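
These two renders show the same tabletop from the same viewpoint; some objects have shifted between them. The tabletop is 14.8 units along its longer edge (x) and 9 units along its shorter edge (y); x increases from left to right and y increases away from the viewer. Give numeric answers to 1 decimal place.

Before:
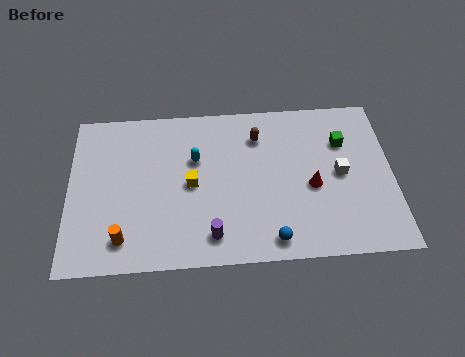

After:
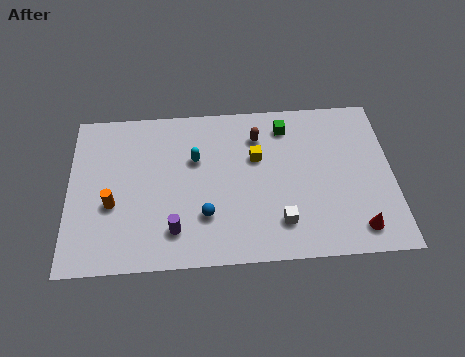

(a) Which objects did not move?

the brown capsule and the cyan capsule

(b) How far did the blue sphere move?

3.4

The blue sphere moved from about (9.2, 1.1) to (6.2, 2.6), a distance of √(3.0² + 1.5²) ≈ 3.4.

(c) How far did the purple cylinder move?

1.7

From (6.5, 1.5) to (4.8, 1.9), the purple cylinder covered √(1.7² + 0.4²) ≈ 1.7 units.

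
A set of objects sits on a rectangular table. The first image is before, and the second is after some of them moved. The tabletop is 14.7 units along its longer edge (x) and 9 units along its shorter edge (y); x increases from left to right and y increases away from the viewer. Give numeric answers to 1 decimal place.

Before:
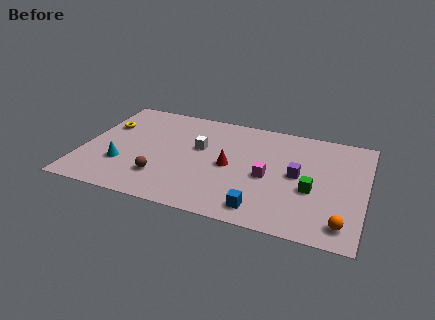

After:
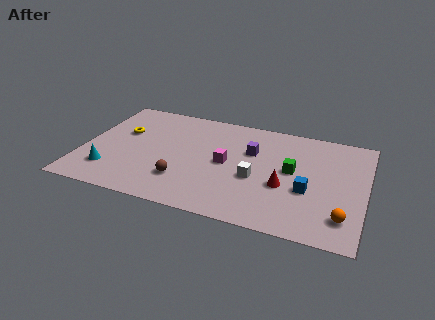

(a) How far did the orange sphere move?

0.5

From (13.7, 1.4) to (13.7, 1.9), the orange sphere covered √(0.0² + 0.5²) ≈ 0.5 units.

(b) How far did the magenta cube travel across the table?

2.3

The magenta cube moved from about (9.7, 4.0) to (7.5, 4.5), a distance of √(2.2² + 0.5²) ≈ 2.3.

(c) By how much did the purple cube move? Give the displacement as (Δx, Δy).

(-2.5, 1.3)

The purple cube started near (11.2, 4.6) and ended near (8.7, 5.9).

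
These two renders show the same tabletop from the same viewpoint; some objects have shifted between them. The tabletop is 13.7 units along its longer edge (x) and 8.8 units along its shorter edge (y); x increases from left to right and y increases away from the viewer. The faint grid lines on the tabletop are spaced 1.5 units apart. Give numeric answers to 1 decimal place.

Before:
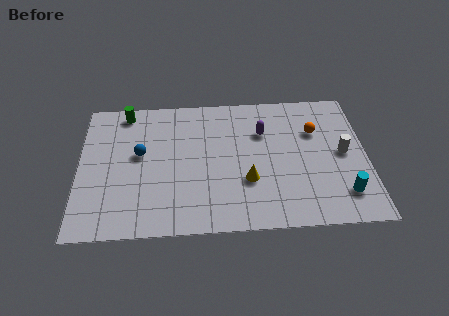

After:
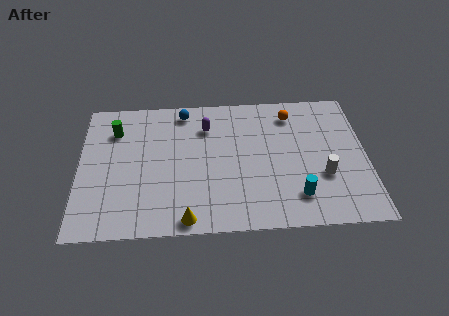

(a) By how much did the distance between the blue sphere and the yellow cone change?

+1.4

They were about 5.5 units apart before and 6.9 after — 1.4 units further apart.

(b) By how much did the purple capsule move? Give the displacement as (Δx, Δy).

(-2.7, 0.5)

The purple capsule was at about (8.8, 6.1) and moved to about (6.1, 6.6).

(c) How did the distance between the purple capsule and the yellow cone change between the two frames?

+2.7

Before: roughly 3.2 units apart; after: 5.9. That's 2.7 units further apart.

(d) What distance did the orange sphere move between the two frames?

1.6

The orange sphere moved from about (11.3, 6.0) to (10.2, 7.2), a distance of √(1.1² + 1.2²) ≈ 1.6.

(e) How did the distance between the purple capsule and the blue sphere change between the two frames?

-4.4

They were about 6.0 units apart before and 1.6 after — 4.4 units closer together.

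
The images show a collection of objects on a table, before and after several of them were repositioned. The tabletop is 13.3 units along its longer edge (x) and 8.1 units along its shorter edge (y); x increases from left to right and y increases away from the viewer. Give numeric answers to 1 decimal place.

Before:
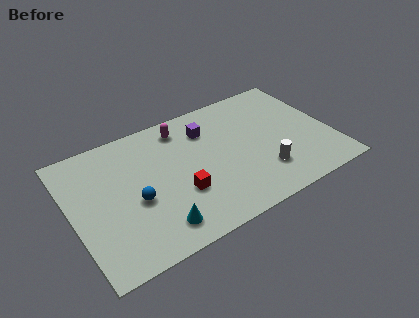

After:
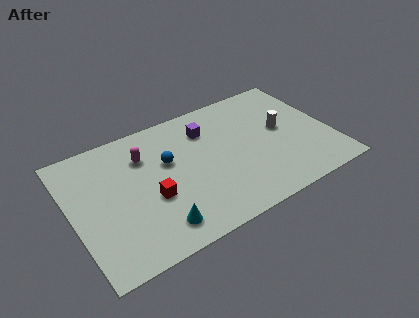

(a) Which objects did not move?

the cyan cone and the purple cube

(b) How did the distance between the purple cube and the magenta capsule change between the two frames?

+1.9

Before: roughly 1.4 units apart; after: 3.3. That's 1.9 units further apart.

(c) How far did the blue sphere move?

2.5

From (3.1, 3.4) to (5.0, 5.0), the blue sphere covered √(1.9² + 1.6²) ≈ 2.5 units.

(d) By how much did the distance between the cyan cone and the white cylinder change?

+2.0

The distance was about 5.6 in the first image and 7.6 in the second, so they moved 2.0 units further apart.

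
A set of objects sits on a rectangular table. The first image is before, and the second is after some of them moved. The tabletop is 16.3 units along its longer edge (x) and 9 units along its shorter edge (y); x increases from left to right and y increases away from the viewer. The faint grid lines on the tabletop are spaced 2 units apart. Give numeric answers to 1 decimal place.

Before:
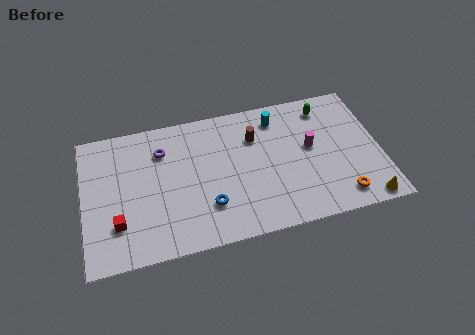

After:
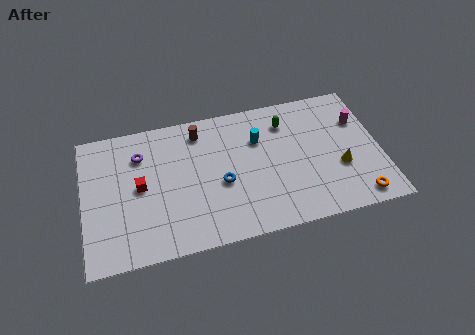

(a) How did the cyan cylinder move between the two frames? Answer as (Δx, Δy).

(-1.1, -1.2)

The cyan cylinder started near (10.8, 7.4) and ended near (9.7, 6.2).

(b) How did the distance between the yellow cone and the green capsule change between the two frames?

-2.3

Before: roughly 6.9 units apart; after: 4.6. That's 2.3 units closer together.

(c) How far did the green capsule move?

2.3

From (13.5, 7.5) to (11.3, 7.0), the green capsule covered √(2.2² + 0.5²) ≈ 2.3 units.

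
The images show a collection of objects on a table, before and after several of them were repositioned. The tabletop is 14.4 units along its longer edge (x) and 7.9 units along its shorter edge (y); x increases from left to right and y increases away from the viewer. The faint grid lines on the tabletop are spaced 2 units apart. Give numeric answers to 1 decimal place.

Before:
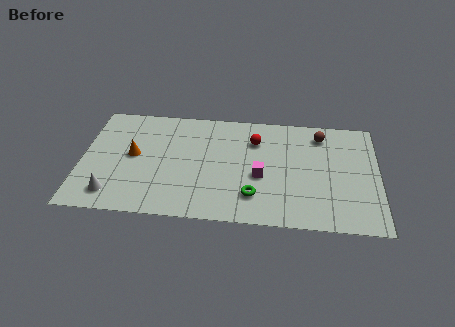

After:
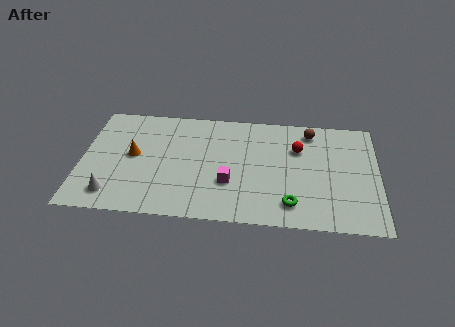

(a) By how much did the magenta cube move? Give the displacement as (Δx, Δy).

(-1.5, -0.6)

The magenta cube was at about (8.7, 3.3) and moved to about (7.2, 2.7).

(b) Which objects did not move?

the white cone and the orange cone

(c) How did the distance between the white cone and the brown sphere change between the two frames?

-0.3

Before: roughly 11.2 units apart; after: 10.9. That's 0.3 units closer together.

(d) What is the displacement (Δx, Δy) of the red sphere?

(2.1, -0.4)

The red sphere was at about (8.4, 5.8) and moved to about (10.5, 5.4).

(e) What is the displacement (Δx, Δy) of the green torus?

(1.8, -0.4)

The green torus was at about (8.4, 1.9) and moved to about (10.2, 1.5).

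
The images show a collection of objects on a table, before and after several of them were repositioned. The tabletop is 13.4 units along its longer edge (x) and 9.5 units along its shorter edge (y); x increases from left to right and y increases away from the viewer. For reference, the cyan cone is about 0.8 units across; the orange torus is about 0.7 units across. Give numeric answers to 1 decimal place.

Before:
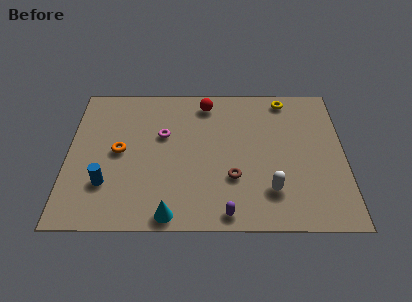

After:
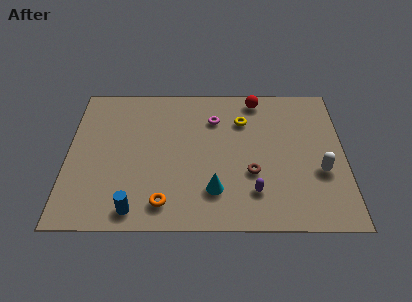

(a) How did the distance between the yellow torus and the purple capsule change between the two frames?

-3.3

Before: roughly 8.0 units apart; after: 4.7. That's 3.3 units closer together.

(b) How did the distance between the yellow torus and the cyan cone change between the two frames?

-4.6

They were about 9.4 units apart before and 4.8 after — 4.6 units closer together.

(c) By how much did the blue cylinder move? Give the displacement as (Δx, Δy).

(1.4, -1.6)

From the two frames, the blue cylinder sits at roughly (1.9, 2.7) before and (3.3, 1.1) after.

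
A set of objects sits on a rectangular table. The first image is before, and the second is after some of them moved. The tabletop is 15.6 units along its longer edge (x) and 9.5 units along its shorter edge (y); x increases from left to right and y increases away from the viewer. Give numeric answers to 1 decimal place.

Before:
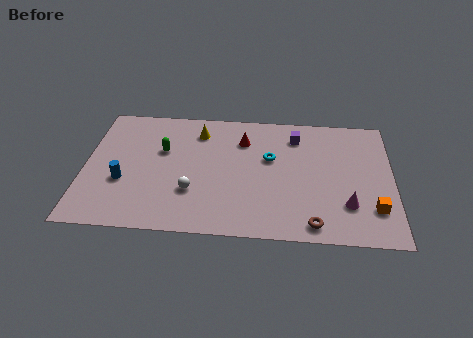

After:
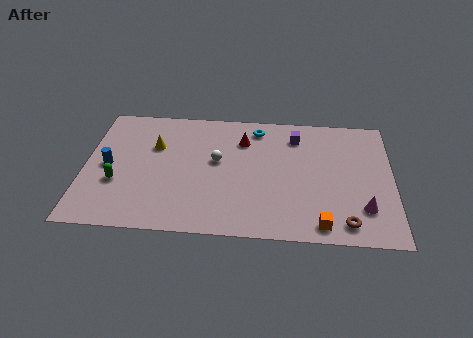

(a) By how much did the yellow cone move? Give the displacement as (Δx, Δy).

(-2.2, -1.3)

From the two frames, the yellow cone sits at roughly (5.7, 7.6) before and (3.5, 6.3) after.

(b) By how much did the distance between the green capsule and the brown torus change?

+2.6

Before: roughly 9.1 units apart; after: 11.7. That's 2.6 units further apart.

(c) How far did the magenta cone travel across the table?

0.8

From (13.3, 2.6) to (14.1, 2.4), the magenta cone covered √(0.8² + 0.2²) ≈ 0.8 units.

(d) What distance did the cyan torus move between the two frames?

2.4

The cyan torus was near (9.4, 5.8) before and (8.7, 8.1) after, so it travelled √(0.7² + 2.3²) ≈ 2.4 units.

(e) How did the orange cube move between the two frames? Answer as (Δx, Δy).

(-2.6, -1.3)

The orange cube was at about (14.6, 2.4) and moved to about (12.0, 1.1).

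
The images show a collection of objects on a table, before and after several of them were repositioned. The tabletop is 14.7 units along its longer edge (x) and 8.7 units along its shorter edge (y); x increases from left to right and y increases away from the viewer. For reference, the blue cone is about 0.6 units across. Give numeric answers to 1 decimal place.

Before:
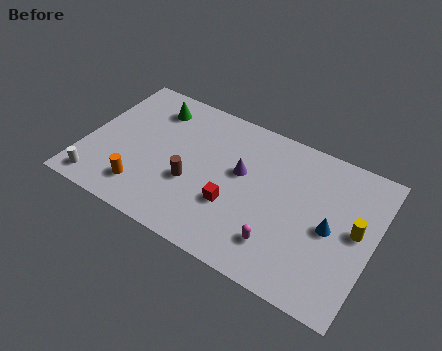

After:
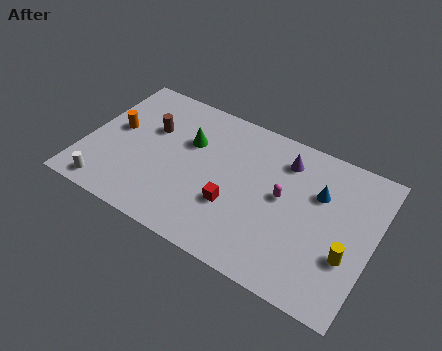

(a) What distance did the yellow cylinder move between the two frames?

1.6

The yellow cylinder moved from about (13.8, 4.6) to (13.6, 3.0), a distance of √(0.2² + 1.6²) ≈ 1.6.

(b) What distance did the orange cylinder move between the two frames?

3.6

The orange cylinder moved from about (3.3, 1.8) to (1.4, 4.8), a distance of √(1.9² + 3.0²) ≈ 3.6.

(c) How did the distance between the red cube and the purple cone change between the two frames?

+2.3

The distance was about 2.1 in the first image and 4.4 in the second, so they moved 2.3 units further apart.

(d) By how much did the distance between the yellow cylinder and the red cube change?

-0.4

The distance was about 6.2 in the first image and 5.8 in the second, so they moved 0.4 units closer together.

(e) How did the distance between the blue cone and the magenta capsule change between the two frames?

-1.1

The distance was about 3.1 in the first image and 2.0 in the second, so they moved 1.1 units closer together.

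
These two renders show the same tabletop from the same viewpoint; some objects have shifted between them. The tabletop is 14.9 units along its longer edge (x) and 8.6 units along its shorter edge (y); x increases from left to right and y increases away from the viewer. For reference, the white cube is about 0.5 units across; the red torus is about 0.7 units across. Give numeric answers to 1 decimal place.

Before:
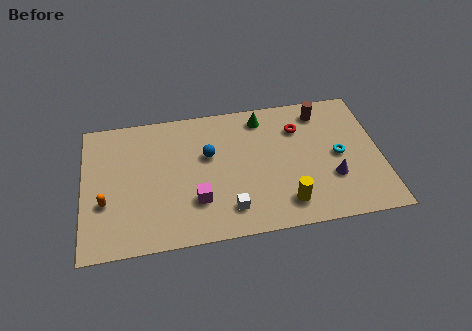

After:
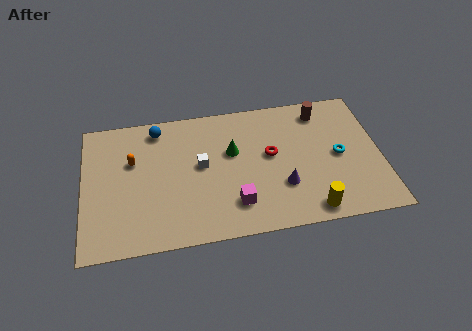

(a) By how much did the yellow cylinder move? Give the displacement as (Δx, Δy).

(1.2, -0.6)

The yellow cylinder started near (10.0, 1.6) and ended near (11.2, 1.0).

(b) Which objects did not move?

the brown cylinder and the cyan torus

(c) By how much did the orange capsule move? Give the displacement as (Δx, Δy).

(1.4, 2.4)

From the two frames, the orange capsule sits at roughly (1.1, 3.1) before and (2.5, 5.5) after.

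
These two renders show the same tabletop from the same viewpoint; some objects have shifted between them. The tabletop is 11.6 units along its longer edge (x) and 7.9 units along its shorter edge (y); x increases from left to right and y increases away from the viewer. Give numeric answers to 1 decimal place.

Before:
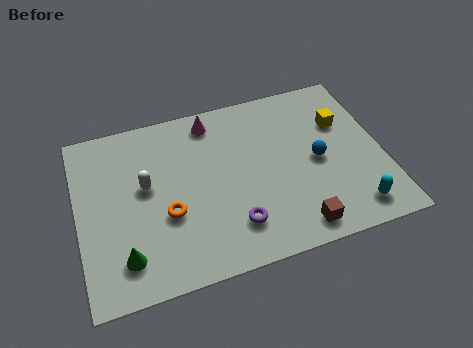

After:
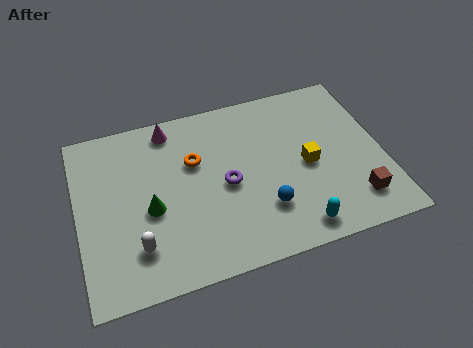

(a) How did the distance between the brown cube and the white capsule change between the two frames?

+1.8

Before: roughly 6.4 units apart; after: 8.2. That's 1.8 units further apart.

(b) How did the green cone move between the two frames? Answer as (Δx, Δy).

(1.1, 1.8)

The green cone started near (1.6, 1.6) and ended near (2.7, 3.4).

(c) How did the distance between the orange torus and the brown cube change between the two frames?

+1.7

They were about 5.1 units apart before and 6.8 after — 1.7 units further apart.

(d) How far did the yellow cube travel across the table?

2.2

From (10.2, 5.3) to (8.7, 3.7), the yellow cube covered √(1.5² + 1.6²) ≈ 2.2 units.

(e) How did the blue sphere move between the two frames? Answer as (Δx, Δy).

(-2.2, -1.6)

From the two frames, the blue sphere sits at roughly (9.1, 3.8) before and (6.9, 2.2) after.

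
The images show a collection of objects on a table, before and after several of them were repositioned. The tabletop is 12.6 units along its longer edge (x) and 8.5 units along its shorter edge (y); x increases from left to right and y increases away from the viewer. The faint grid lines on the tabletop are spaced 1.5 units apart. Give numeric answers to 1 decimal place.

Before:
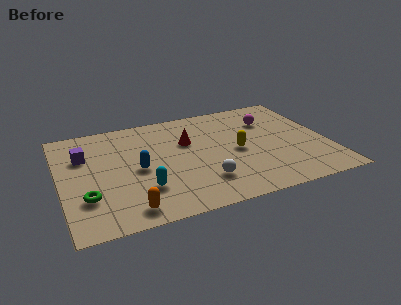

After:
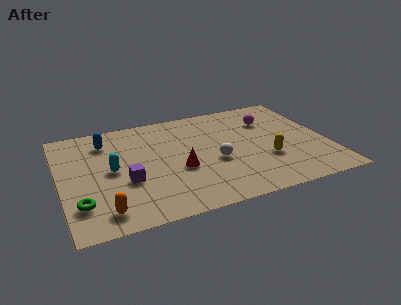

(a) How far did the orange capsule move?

1.1

The orange capsule was near (2.9, 1.1) before and (1.8, 1.3) after, so it travelled √(1.1² + 0.2²) ≈ 1.1 units.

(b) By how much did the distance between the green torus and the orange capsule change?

-1.0

The distance was about 2.3 in the first image and 1.3 in the second, so they moved 1.0 units closer together.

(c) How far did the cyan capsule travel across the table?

2.3

From (3.7, 2.4) to (2.4, 4.3), the cyan capsule covered √(1.3² + 1.9²) ≈ 2.3 units.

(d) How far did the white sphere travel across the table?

1.6

The white sphere was near (6.5, 2.1) before and (7.2, 3.5) after, so it travelled √(0.7² + 1.4²) ≈ 1.6 units.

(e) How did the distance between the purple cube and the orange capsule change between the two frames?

-2.8

They were about 5.0 units apart before and 2.2 after — 2.8 units closer together.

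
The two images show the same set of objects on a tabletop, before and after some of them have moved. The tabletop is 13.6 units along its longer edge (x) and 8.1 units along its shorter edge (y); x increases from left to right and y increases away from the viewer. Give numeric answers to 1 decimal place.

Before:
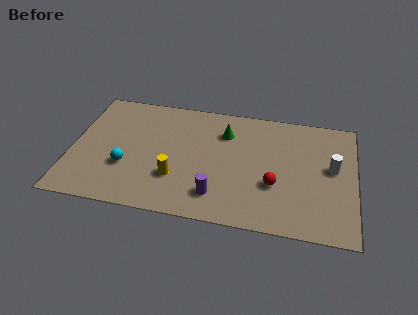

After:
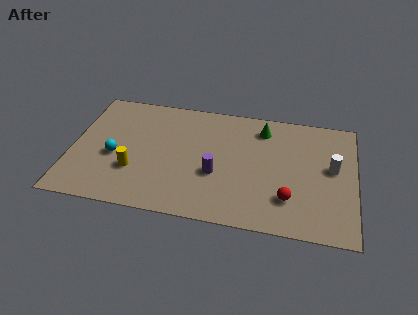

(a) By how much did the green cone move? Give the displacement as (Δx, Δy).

(1.8, 0.6)

The green cone started near (7.3, 6.0) and ended near (9.1, 6.6).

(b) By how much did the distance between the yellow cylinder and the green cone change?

+3.1

They were about 4.1 units apart before and 7.2 after — 3.1 units further apart.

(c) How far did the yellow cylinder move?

2.0

From (5.1, 2.5) to (3.1, 2.6), the yellow cylinder covered √(2.0² + 0.1²) ≈ 2.0 units.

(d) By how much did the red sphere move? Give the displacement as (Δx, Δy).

(0.7, -0.8)

The red sphere started near (9.8, 2.9) and ended near (10.5, 2.1).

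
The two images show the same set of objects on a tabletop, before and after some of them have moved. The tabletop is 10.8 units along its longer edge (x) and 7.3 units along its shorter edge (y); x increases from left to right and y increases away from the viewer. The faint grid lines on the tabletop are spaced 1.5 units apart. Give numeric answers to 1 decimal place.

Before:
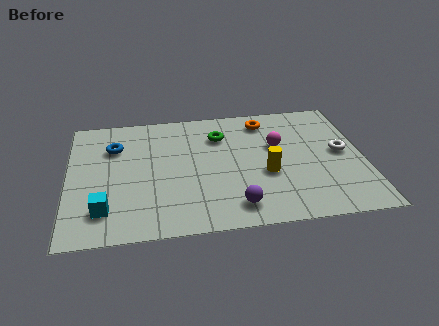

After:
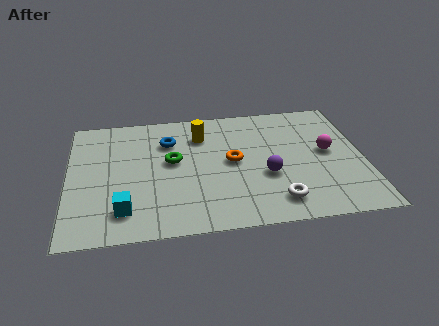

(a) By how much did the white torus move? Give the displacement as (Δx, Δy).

(-2.5, -2.5)

The white torus was at about (10.0, 3.8) and moved to about (7.5, 1.3).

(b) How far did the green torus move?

2.2

From (5.6, 5.4) to (3.8, 4.1), the green torus covered √(1.8² + 1.3²) ≈ 2.2 units.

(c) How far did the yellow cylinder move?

3.5

The yellow cylinder was near (7.2, 2.9) before and (4.9, 5.5) after, so it travelled √(2.3² + 2.6²) ≈ 3.5 units.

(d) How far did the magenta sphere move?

1.9

The magenta sphere moved from about (7.7, 4.5) to (9.5, 3.9), a distance of √(1.8² + 0.6²) ≈ 1.9.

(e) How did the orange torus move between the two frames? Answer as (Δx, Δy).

(-1.3, -2.3)

The orange torus started near (7.3, 6.1) and ended near (6.0, 3.8).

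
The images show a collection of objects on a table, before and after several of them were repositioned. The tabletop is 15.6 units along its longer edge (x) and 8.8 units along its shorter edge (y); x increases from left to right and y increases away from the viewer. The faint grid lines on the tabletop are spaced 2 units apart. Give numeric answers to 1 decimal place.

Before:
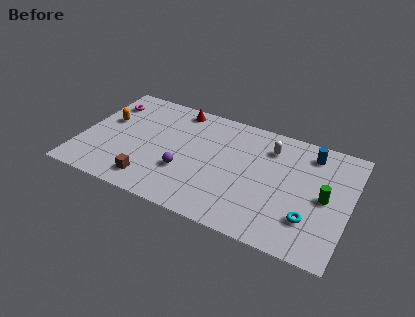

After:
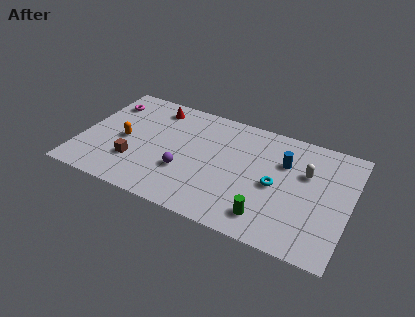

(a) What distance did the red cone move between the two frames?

1.4

The red cone moved from about (5.2, 7.8) to (3.9, 7.4), a distance of √(1.3² + 0.4²) ≈ 1.4.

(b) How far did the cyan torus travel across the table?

2.7

From (13.5, 2.4) to (11.4, 4.1), the cyan torus covered √(2.1² + 1.7²) ≈ 2.7 units.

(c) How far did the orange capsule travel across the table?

1.7

From (1.3, 5.3) to (2.5, 4.1), the orange capsule covered √(1.2² + 1.2²) ≈ 1.7 units.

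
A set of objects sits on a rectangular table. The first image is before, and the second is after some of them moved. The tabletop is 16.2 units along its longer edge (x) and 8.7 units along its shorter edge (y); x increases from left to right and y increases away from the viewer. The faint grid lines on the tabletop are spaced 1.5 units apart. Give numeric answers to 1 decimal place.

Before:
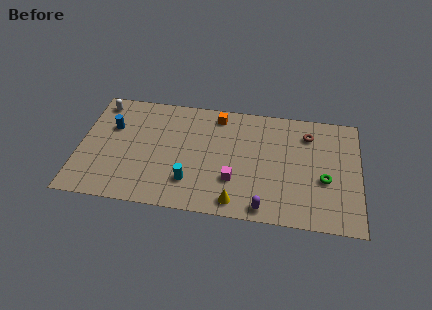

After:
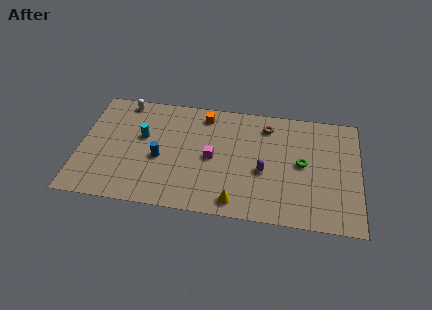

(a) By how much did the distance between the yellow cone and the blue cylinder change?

-3.5

They were about 8.7 units apart before and 5.2 after — 3.5 units closer together.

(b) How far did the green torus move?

1.6

The green torus was near (14.2, 3.5) before and (12.9, 4.5) after, so it travelled √(1.3² + 1.0²) ≈ 1.6 units.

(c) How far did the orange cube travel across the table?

0.8

The orange cube was near (7.9, 7.5) before and (7.1, 7.4) after, so it travelled √(0.8² + 0.1²) ≈ 0.8 units.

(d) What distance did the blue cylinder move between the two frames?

3.5

The blue cylinder moved from about (1.8, 5.7) to (4.7, 3.7), a distance of √(2.9² + 2.0²) ≈ 3.5.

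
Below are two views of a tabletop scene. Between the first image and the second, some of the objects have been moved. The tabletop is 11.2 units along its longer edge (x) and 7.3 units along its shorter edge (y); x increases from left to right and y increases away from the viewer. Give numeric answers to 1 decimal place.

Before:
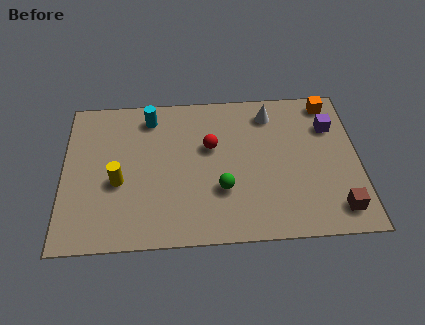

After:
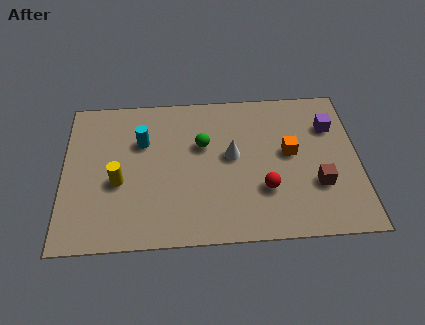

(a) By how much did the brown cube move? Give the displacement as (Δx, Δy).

(-0.7, 1.2)

The brown cube started near (10.3, 1.2) and ended near (9.6, 2.4).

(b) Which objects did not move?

the purple cube and the yellow cylinder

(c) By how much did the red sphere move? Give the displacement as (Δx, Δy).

(2.0, -2.2)

The red sphere started near (5.6, 4.5) and ended near (7.6, 2.3).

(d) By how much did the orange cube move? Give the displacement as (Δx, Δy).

(-1.6, -2.4)

From the two frames, the orange cube sits at roughly (10.2, 6.4) before and (8.6, 4.0) after.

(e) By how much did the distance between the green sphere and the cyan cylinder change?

-2.3

They were about 4.6 units apart before and 2.3 after — 2.3 units closer together.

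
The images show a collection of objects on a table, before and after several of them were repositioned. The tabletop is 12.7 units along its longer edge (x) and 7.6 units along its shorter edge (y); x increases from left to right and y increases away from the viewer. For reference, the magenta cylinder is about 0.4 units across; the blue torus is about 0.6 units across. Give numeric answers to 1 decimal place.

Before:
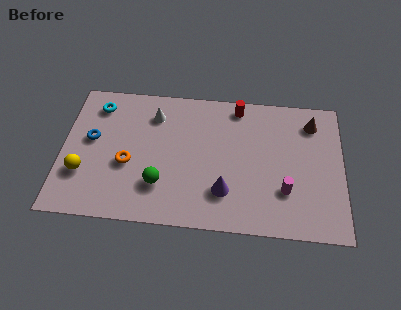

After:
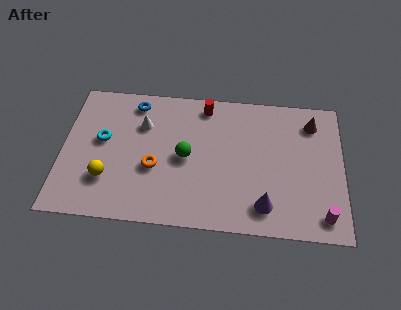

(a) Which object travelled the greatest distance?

the blue torus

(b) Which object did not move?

the brown cone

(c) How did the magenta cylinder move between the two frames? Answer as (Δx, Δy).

(1.7, -1.2)

The magenta cylinder was at about (10.1, 2.3) and moved to about (11.8, 1.1).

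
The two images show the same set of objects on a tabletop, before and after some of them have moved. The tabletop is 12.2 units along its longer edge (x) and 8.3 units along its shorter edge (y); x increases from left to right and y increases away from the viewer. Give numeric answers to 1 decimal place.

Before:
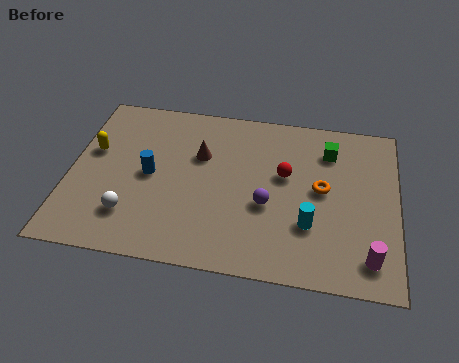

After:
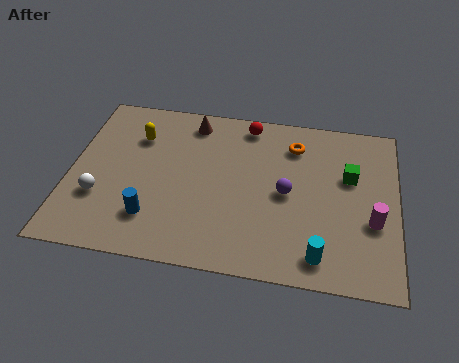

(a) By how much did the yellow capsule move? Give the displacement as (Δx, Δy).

(1.6, 1.0)

The yellow capsule was at about (0.8, 5.0) and moved to about (2.4, 6.0).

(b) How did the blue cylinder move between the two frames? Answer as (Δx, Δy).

(0.2, -2.1)

From the two frames, the blue cylinder sits at roughly (3.0, 4.1) before and (3.2, 2.0) after.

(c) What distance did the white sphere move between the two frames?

1.4

The white sphere was near (2.4, 2.0) before and (1.2, 2.7) after, so it travelled √(1.2² + 0.7²) ≈ 1.4 units.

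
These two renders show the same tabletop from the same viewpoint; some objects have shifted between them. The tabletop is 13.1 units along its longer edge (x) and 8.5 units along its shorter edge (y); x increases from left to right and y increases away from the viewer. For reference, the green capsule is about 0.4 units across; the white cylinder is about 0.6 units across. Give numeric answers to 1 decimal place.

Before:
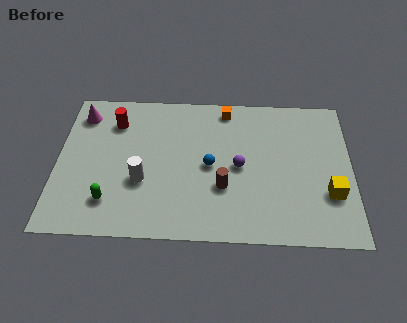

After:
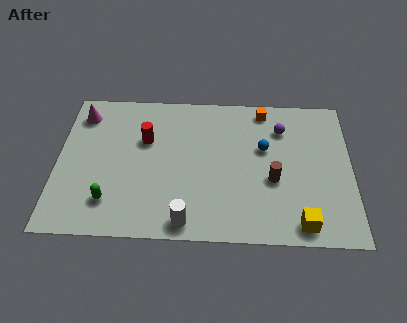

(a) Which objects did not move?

the magenta cone and the green capsule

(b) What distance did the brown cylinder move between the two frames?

2.3

The brown cylinder was near (7.4, 2.9) before and (9.6, 3.4) after, so it travelled √(2.2² + 0.5²) ≈ 2.3 units.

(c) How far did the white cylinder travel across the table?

3.0

The white cylinder moved from about (3.8, 3.1) to (5.8, 0.9), a distance of √(2.0² + 2.2²) ≈ 3.0.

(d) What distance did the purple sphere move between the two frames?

3.0

The purple sphere moved from about (8.1, 4.1) to (10.0, 6.4), a distance of √(1.9² + 2.3²) ≈ 3.0.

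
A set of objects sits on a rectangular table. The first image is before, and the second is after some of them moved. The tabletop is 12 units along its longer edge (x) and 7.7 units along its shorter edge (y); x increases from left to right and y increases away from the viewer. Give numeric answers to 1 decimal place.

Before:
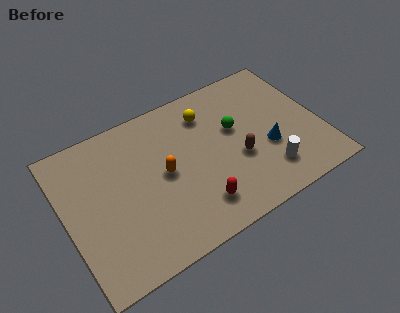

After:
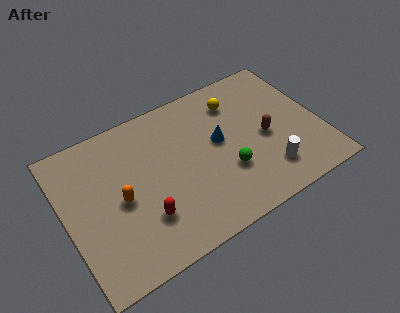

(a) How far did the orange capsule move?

2.1

The orange capsule moved from about (4.6, 3.9) to (2.5, 3.6), a distance of √(2.1² + 0.3²) ≈ 2.1.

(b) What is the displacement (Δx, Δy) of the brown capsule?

(1.4, 0.5)

The brown capsule was at about (8.0, 3.0) and moved to about (9.4, 3.5).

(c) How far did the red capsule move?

2.5

From (5.8, 1.6) to (3.4, 2.2), the red capsule covered √(2.4² + 0.6²) ≈ 2.5 units.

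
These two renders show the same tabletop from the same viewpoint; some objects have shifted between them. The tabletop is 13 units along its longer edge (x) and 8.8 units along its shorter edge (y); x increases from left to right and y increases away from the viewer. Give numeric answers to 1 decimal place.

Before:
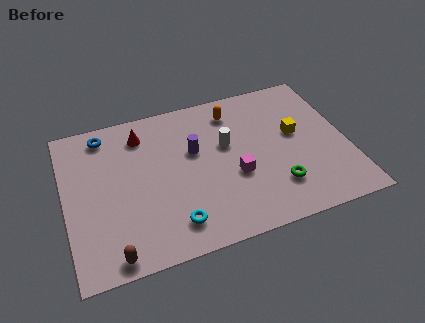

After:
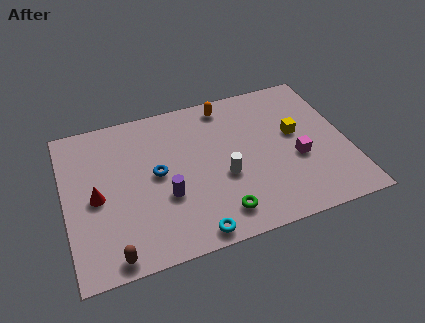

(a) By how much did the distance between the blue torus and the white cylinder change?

-2.8

Before: roughly 6.0 units apart; after: 3.2. That's 2.8 units closer together.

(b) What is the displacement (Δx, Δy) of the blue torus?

(2.2, -3.0)

From the two frames, the blue torus sits at roughly (2.0, 7.6) before and (4.2, 4.6) after.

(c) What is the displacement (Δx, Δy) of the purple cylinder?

(-1.5, -2.2)

From the two frames, the purple cylinder sits at roughly (6.0, 5.4) before and (4.5, 3.2) after.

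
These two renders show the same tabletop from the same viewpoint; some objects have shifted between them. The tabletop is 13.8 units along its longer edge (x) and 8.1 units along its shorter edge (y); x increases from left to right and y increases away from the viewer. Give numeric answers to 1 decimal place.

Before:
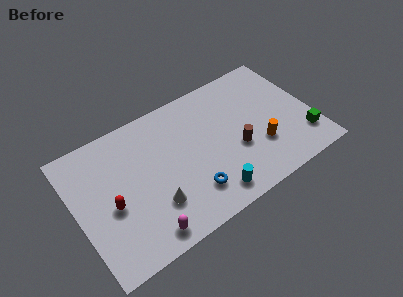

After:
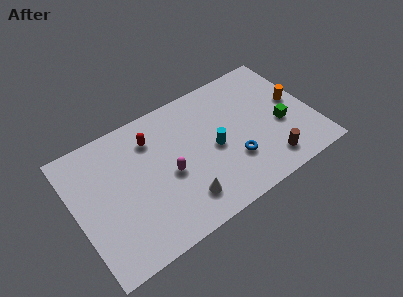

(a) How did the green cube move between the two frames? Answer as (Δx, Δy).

(-1.1, 1.4)

From the two frames, the green cube sits at roughly (13.0, 1.9) before and (11.9, 3.3) after.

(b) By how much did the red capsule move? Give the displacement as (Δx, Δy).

(2.8, 2.7)

From the two frames, the red capsule sits at roughly (1.9, 3.5) before and (4.7, 6.2) after.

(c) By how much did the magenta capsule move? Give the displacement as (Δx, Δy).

(1.9, 2.6)

From the two frames, the magenta capsule sits at roughly (3.4, 1.0) before and (5.3, 3.6) after.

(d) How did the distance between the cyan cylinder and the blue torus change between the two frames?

+0.4

They were about 1.2 units apart before and 1.6 after — 0.4 units further apart.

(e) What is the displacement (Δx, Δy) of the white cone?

(1.6, -0.6)

The white cone started near (4.2, 2.3) and ended near (5.8, 1.7).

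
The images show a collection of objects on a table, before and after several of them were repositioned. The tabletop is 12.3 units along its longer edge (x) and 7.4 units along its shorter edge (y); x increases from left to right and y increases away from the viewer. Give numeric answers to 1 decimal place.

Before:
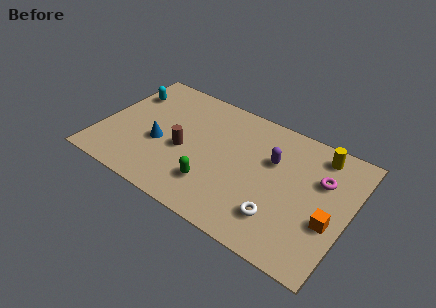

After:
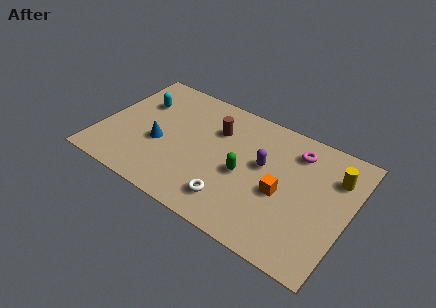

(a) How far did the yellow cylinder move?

1.3

From (10.5, 6.3) to (11.4, 5.4), the yellow cylinder covered √(0.9² + 0.9²) ≈ 1.3 units.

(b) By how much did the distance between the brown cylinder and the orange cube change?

-3.2

Before: roughly 7.3 units apart; after: 4.1. That's 3.2 units closer together.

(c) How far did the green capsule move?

1.9

The green capsule was near (5.9, 1.9) before and (7.2, 3.3) after, so it travelled √(1.3² + 1.4²) ≈ 1.9 units.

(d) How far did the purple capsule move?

0.6

The purple capsule moved from about (8.4, 4.8) to (8.0, 4.3), a distance of √(0.4² + 0.5²) ≈ 0.6.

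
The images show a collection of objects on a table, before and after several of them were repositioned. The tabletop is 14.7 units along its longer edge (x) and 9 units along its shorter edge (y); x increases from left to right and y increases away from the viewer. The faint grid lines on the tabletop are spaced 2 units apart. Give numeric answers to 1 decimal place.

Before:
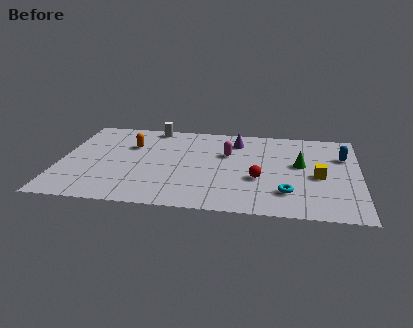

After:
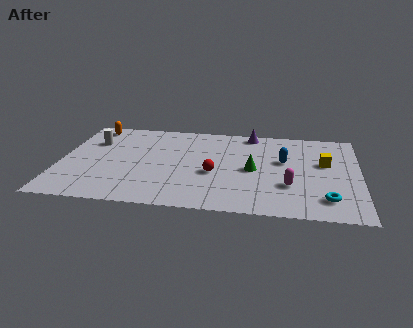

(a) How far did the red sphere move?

2.2

The red sphere was near (9.8, 3.4) before and (7.6, 3.7) after, so it travelled √(2.2² + 0.3²) ≈ 2.2 units.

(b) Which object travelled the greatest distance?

the magenta capsule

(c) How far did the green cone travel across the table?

2.4

From (11.8, 5.1) to (9.5, 4.3), the green cone covered √(2.3² + 0.8²) ≈ 2.4 units.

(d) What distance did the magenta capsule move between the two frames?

4.2

The magenta capsule moved from about (8.2, 5.8) to (11.3, 2.9), a distance of √(3.1² + 2.9²) ≈ 4.2.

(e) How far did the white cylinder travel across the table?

3.5

The white cylinder moved from about (4.4, 8.2) to (1.5, 6.3), a distance of √(2.9² + 1.9²) ≈ 3.5.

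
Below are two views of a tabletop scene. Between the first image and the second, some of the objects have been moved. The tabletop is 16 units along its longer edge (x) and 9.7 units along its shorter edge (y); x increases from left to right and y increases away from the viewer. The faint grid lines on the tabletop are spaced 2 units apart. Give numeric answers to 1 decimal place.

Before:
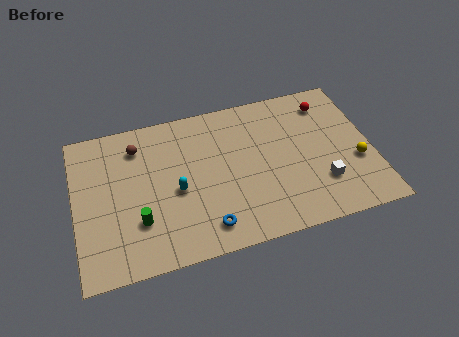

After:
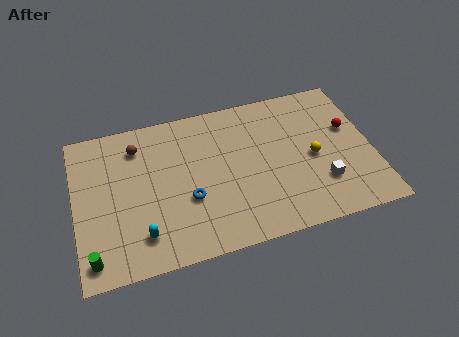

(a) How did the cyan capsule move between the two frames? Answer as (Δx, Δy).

(-2.0, -2.3)

The cyan capsule was at about (5.4, 4.3) and moved to about (3.4, 2.0).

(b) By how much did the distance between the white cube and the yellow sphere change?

-0.4

Before: roughly 2.2 units apart; after: 1.8. That's 0.4 units closer together.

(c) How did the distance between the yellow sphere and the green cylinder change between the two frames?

+0.6

Before: roughly 11.8 units apart; after: 12.4. That's 0.6 units further apart.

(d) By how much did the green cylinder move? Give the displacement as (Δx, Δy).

(-2.5, -1.6)

From the two frames, the green cylinder sits at roughly (3.3, 2.9) before and (0.8, 1.3) after.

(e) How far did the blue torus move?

2.2

From (6.8, 1.6) to (6.0, 3.6), the blue torus covered √(0.8² + 2.0²) ≈ 2.2 units.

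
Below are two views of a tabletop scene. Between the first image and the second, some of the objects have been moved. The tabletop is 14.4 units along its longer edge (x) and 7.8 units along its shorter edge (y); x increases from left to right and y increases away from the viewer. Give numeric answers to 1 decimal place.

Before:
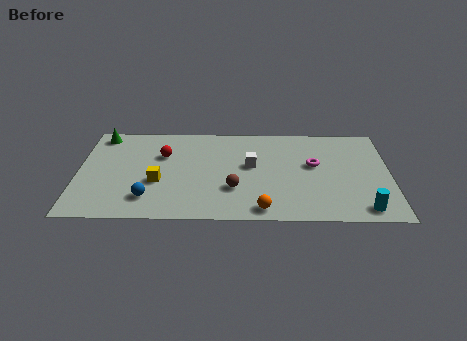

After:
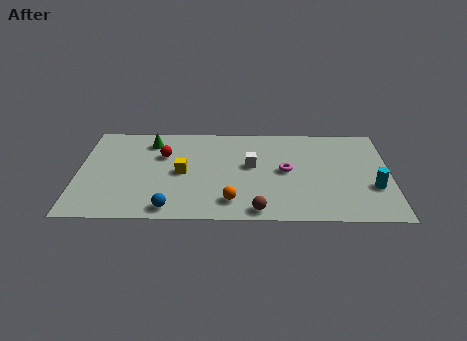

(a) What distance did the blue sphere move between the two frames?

1.3

From (3.3, 1.7) to (4.3, 0.9), the blue sphere covered √(1.0² + 0.8²) ≈ 1.3 units.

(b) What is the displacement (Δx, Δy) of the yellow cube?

(1.1, 0.8)

From the two frames, the yellow cube sits at roughly (3.7, 3.0) before and (4.8, 3.8) after.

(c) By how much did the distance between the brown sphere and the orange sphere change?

-0.7

The distance was about 2.1 in the first image and 1.4 in the second, so they moved 0.7 units closer together.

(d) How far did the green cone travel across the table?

2.4

The green cone was near (1.0, 6.8) before and (3.3, 6.3) after, so it travelled √(2.3² + 0.5²) ≈ 2.4 units.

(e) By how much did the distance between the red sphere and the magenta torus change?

-1.2

The distance was about 7.0 in the first image and 5.8 in the second, so they moved 1.2 units closer together.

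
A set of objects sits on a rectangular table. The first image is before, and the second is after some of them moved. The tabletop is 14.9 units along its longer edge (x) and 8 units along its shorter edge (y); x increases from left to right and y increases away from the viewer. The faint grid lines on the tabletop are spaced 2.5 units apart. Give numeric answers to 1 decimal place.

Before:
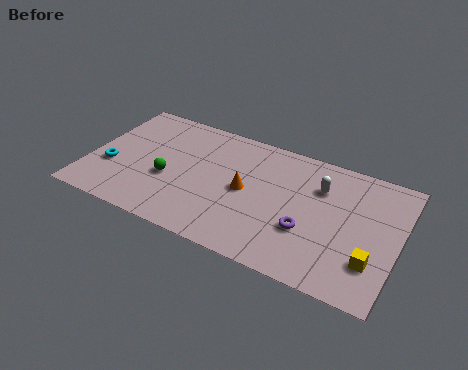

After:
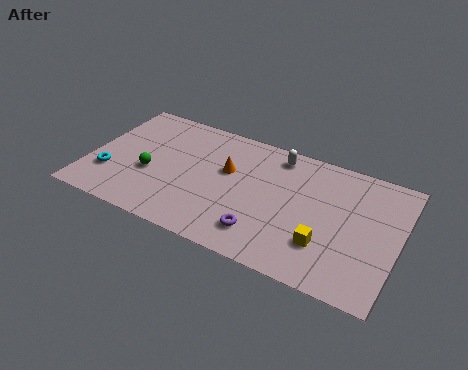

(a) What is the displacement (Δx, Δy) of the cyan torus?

(0.0, -0.5)

The cyan torus started near (1.1, 2.9) and ended near (1.1, 2.4).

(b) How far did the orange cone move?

1.3

From (7.6, 4.0) to (6.6, 4.9), the orange cone covered √(1.0² + 0.9²) ≈ 1.3 units.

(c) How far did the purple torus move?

2.3

The purple torus moved from about (10.7, 2.8) to (8.7, 1.7), a distance of √(2.0² + 1.1²) ≈ 2.3.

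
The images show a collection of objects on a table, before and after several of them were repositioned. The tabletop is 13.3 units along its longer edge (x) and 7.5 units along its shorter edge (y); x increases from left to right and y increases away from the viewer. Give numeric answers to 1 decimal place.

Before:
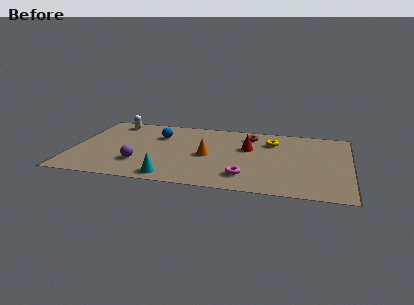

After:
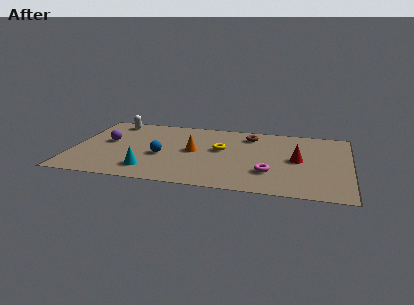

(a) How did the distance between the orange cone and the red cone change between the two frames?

+2.8

The distance was about 2.2 in the first image and 5.0 in the second, so they moved 2.8 units further apart.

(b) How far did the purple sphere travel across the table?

2.7

From (3.3, 2.1) to (1.6, 4.2), the purple sphere covered √(1.7² + 2.1²) ≈ 2.7 units.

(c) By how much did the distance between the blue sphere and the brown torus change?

+0.6

Before: roughly 4.5 units apart; after: 5.1. That's 0.6 units further apart.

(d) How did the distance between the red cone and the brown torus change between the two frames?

+1.9

The distance was about 1.4 in the first image and 3.3 in the second, so they moved 1.9 units further apart.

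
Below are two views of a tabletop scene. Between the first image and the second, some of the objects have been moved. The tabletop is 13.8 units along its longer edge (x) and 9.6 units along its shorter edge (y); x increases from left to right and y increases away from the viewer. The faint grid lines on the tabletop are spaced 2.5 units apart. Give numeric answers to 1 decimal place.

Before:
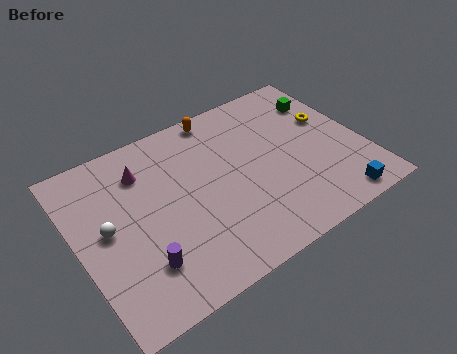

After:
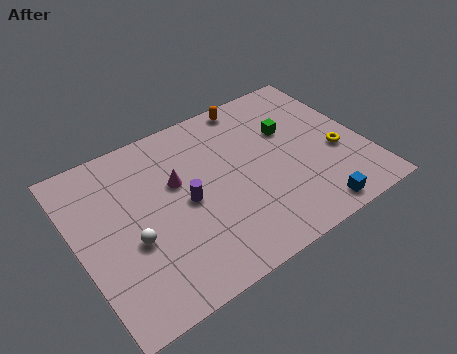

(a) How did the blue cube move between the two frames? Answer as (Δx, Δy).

(-1.2, 0.0)

From the two frames, the blue cube sits at roughly (11.8, 1.0) before and (10.6, 1.0) after.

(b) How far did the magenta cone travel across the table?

2.0

From (3.5, 7.3) to (4.9, 5.9), the magenta cone covered √(1.4² + 1.4²) ≈ 2.0 units.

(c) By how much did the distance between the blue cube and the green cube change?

-1.0

They were about 6.2 units apart before and 5.2 after — 1.0 units closer together.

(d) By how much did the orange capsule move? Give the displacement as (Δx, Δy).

(1.6, 0.0)

The orange capsule was at about (7.5, 8.7) and moved to about (9.1, 8.7).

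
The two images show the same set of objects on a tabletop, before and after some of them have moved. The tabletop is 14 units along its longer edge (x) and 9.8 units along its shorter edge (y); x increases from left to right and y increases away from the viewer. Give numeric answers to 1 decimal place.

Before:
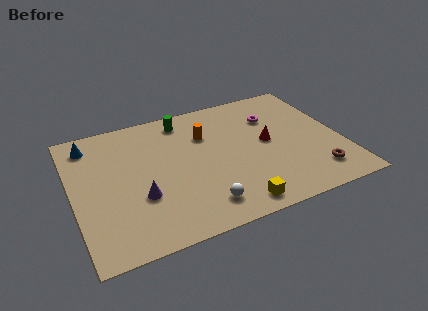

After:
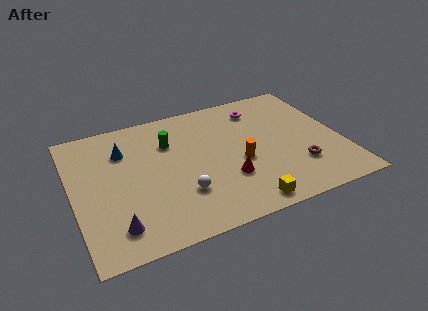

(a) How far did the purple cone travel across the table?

2.1

The purple cone was near (3.3, 3.4) before and (1.9, 1.8) after, so it travelled √(1.4² + 1.6²) ≈ 2.1 units.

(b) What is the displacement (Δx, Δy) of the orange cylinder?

(1.5, -2.7)

The orange cylinder started near (7.1, 6.8) and ended near (8.6, 4.1).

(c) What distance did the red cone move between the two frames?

3.1

From (10.2, 5.1) to (7.8, 3.1), the red cone covered √(2.4² + 2.0²) ≈ 3.1 units.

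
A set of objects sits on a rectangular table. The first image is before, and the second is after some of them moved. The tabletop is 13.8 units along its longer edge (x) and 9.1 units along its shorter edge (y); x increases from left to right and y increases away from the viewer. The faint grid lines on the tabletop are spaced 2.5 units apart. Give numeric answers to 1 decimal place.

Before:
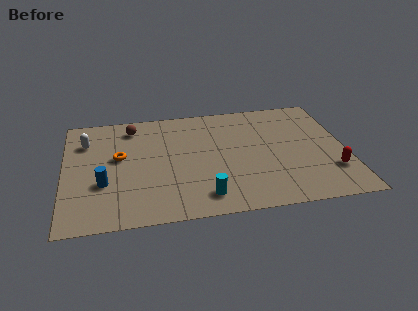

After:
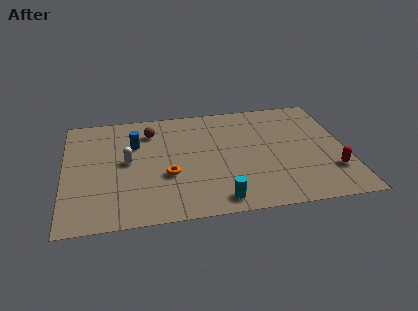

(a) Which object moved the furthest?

the blue cylinder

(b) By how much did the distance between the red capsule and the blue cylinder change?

-0.9

Before: roughly 11.1 units apart; after: 10.2. That's 0.9 units closer together.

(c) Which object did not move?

the red capsule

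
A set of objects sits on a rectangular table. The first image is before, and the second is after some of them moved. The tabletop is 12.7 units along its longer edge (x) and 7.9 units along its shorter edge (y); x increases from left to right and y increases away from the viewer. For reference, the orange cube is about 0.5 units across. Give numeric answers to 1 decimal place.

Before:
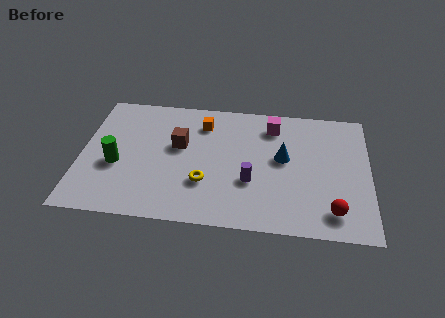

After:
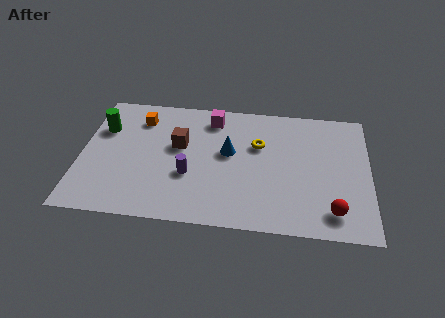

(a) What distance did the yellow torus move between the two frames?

3.5

From (5.5, 2.5) to (7.8, 5.1), the yellow torus covered √(2.3² + 2.6²) ≈ 3.5 units.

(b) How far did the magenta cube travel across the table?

2.7

The magenta cube was near (8.4, 6.4) before and (5.7, 6.6) after, so it travelled √(2.7² + 0.2²) ≈ 2.7 units.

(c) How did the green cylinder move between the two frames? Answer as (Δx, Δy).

(-0.7, 2.2)

From the two frames, the green cylinder sits at roughly (1.6, 3.2) before and (0.9, 5.4) after.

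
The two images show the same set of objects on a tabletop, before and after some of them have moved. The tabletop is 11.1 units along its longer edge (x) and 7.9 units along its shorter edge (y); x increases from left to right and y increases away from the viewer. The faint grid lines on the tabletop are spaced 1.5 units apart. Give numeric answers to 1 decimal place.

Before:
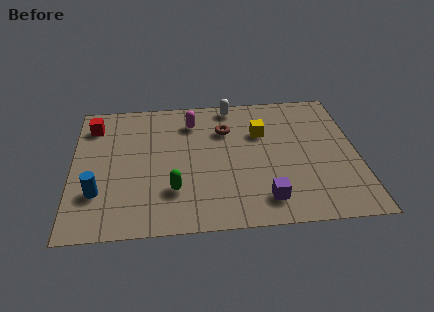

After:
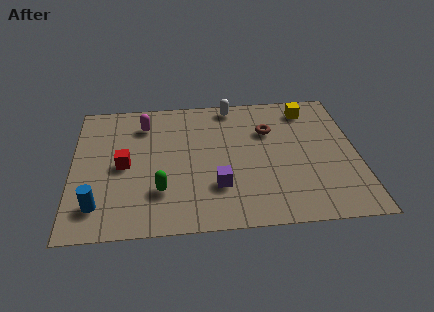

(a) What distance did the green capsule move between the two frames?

0.5

The green capsule was near (3.9, 2.2) before and (3.4, 2.2) after, so it travelled √(0.5² + 0.0²) ≈ 0.5 units.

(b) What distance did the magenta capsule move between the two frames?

1.9

The magenta capsule was near (4.7, 6.2) before and (2.8, 6.2) after, so it travelled √(1.9² + 0.0²) ≈ 1.9 units.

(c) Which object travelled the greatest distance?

the red cube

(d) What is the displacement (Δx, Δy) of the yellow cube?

(1.9, 1.3)

From the two frames, the yellow cube sits at roughly (7.4, 5.3) before and (9.3, 6.6) after.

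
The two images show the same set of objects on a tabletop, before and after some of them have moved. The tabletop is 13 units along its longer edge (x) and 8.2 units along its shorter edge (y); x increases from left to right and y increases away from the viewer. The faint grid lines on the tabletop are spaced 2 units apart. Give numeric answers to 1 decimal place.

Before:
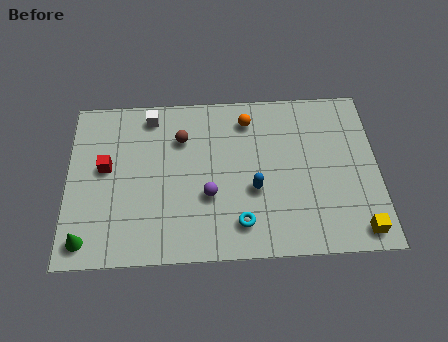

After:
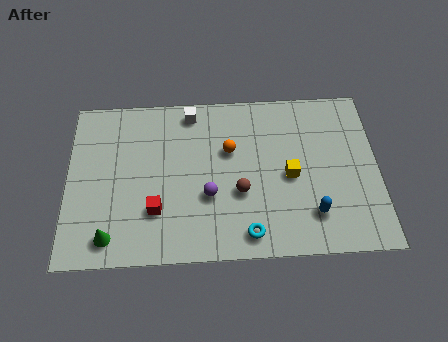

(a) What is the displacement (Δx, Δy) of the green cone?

(1.0, 0.1)

The green cone was at about (0.8, 1.1) and moved to about (1.8, 1.2).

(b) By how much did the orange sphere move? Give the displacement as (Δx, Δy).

(-0.8, -1.5)

The orange sphere started near (7.6, 6.7) and ended near (6.8, 5.2).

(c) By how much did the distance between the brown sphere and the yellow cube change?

-6.6

The distance was about 8.8 in the first image and 2.2 in the second, so they moved 6.6 units closer together.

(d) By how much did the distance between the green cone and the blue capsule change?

+1.1

The distance was about 7.3 in the first image and 8.4 in the second, so they moved 1.1 units further apart.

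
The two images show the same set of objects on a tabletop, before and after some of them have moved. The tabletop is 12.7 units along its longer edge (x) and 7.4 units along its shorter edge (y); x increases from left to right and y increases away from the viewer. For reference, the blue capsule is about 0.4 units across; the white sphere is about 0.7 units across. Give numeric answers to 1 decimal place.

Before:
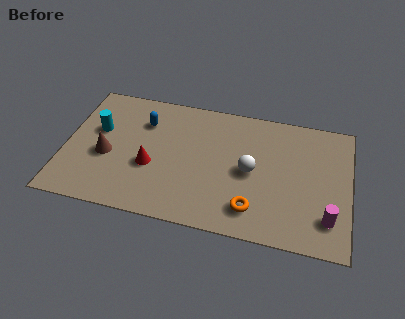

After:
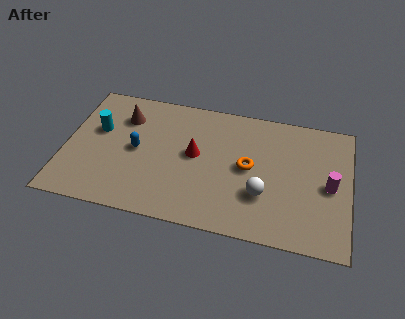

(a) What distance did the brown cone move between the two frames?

2.5

The brown cone moved from about (1.9, 3.1) to (2.5, 5.5), a distance of √(0.6² + 2.4²) ≈ 2.5.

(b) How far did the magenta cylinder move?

1.8

The magenta cylinder was near (11.8, 1.7) before and (11.8, 3.5) after, so it travelled √(0.0² + 1.8²) ≈ 1.8 units.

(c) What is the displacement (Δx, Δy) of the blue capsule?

(-0.2, -1.7)

The blue capsule started near (3.4, 5.4) and ended near (3.2, 3.7).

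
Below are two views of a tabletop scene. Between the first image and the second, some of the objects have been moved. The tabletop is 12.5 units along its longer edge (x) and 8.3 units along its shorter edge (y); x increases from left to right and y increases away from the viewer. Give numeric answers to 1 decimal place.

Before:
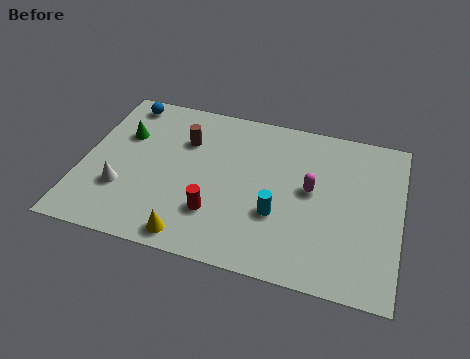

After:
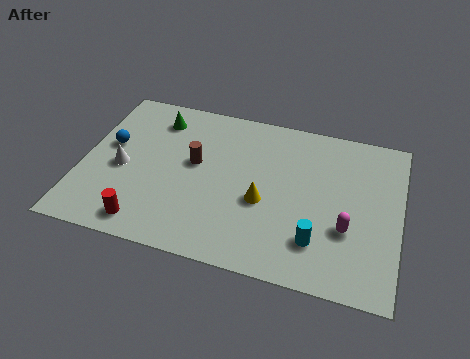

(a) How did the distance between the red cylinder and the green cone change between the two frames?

+0.6

The distance was about 5.0 in the first image and 5.6 in the second, so they moved 0.6 units further apart.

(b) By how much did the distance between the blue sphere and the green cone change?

+0.7

Before: roughly 1.8 units apart; after: 2.5. That's 0.7 units further apart.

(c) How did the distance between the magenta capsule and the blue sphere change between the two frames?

+1.5

The distance was about 8.2 in the first image and 9.7 in the second, so they moved 1.5 units further apart.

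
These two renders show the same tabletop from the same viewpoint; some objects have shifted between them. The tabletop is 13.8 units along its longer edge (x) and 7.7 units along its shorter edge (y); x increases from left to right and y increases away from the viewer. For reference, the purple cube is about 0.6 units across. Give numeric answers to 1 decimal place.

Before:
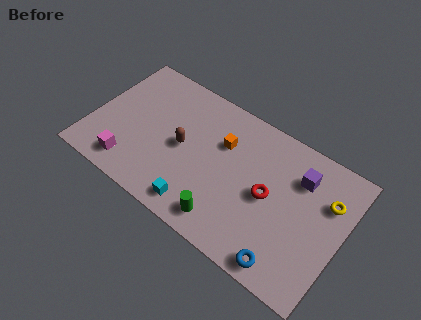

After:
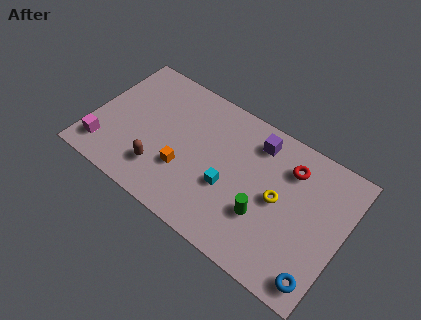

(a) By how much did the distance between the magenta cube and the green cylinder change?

+3.4

The distance was about 5.4 in the first image and 8.8 in the second, so they moved 3.4 units further apart.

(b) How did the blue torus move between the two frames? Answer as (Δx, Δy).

(1.7, 0.2)

The blue torus started near (11.3, 0.9) and ended near (13.0, 1.1).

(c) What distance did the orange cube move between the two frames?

3.1

The orange cube was near (7.0, 5.2) before and (5.3, 2.6) after, so it travelled √(1.7² + 2.6²) ≈ 3.1 units.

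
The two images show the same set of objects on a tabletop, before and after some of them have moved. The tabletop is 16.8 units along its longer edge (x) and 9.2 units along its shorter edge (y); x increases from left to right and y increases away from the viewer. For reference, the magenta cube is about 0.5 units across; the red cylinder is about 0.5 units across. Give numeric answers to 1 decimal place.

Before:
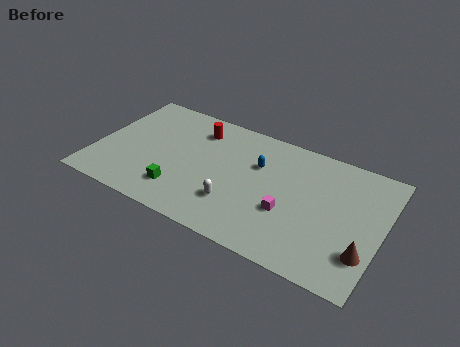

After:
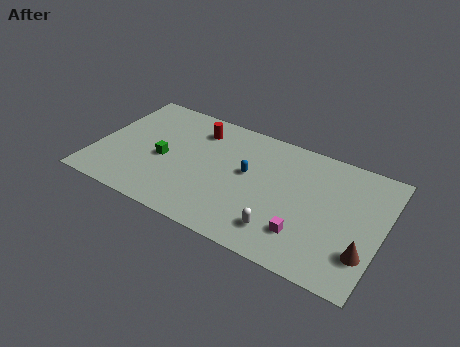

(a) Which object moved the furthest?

the white capsule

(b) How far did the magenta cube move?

1.6

From (11.5, 3.4) to (12.6, 2.3), the magenta cube covered √(1.1² + 1.1²) ≈ 1.6 units.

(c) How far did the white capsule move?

2.9

The white capsule moved from about (8.5, 2.6) to (11.3, 1.9), a distance of √(2.8² + 0.7²) ≈ 2.9.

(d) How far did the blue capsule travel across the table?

1.0

The blue capsule was near (9.4, 6.1) before and (8.9, 5.2) after, so it travelled √(0.5² + 0.9²) ≈ 1.0 units.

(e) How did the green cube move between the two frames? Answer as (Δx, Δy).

(-1.3, 2.0)

From the two frames, the green cube sits at roughly (5.3, 2.1) before and (4.0, 4.1) after.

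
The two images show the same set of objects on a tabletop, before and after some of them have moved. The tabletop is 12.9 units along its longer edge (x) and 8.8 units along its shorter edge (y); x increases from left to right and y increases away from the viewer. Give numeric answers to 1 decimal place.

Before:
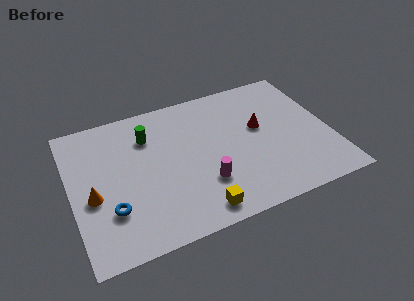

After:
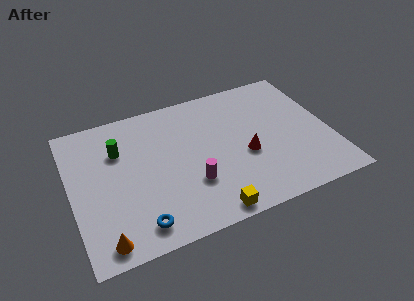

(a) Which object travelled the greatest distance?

the orange cone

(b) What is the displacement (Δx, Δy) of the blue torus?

(1.2, -1.3)

The blue torus was at about (1.8, 2.6) and moved to about (3.0, 1.3).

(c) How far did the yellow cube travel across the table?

0.6

The yellow cube moved from about (5.9, 1.1) to (6.4, 0.8), a distance of √(0.5² + 0.3²) ≈ 0.6.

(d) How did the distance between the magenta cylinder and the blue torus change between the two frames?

-1.4

They were about 4.6 units apart before and 3.2 after — 1.4 units closer together.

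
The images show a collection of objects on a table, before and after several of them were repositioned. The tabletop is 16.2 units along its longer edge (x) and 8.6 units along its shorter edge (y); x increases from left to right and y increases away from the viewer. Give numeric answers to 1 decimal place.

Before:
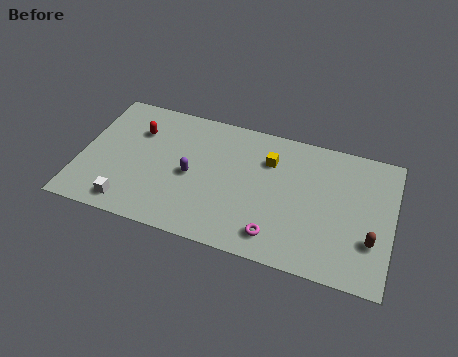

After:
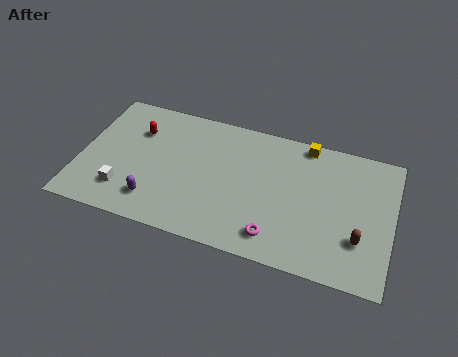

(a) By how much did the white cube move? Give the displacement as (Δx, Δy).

(-0.3, 0.8)

The white cube was at about (2.8, 1.2) and moved to about (2.5, 2.0).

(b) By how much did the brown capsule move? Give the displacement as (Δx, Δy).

(-0.6, -0.1)

The brown capsule was at about (15.2, 2.7) and moved to about (14.6, 2.6).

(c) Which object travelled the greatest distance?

the purple capsule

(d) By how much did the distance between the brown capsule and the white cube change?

-0.4

The distance was about 12.5 in the first image and 12.1 in the second, so they moved 0.4 units closer together.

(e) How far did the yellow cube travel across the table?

2.4

From (9.7, 6.2) to (11.5, 7.8), the yellow cube covered √(1.8² + 1.6²) ≈ 2.4 units.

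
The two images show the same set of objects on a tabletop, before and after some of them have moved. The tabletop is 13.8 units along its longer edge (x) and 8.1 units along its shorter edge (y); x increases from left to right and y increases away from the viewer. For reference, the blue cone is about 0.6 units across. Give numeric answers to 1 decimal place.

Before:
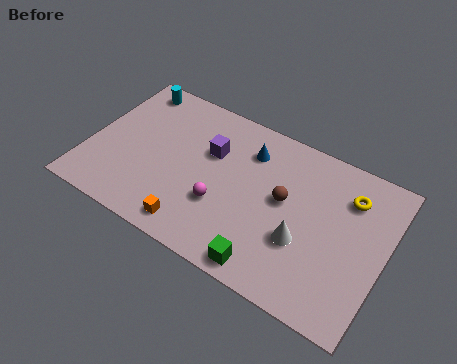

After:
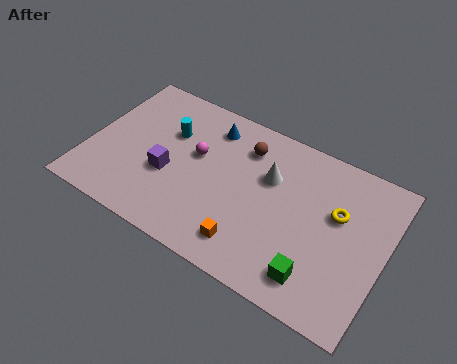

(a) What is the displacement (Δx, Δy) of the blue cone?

(-1.9, 0.4)

From the two frames, the blue cone sits at roughly (7.2, 6.2) before and (5.3, 6.6) after.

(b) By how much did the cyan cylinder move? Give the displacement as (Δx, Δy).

(2.1, -1.7)

From the two frames, the cyan cylinder sits at roughly (1.4, 7.1) before and (3.5, 5.4) after.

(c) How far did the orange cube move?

2.5

The orange cube moved from about (5.4, 1.1) to (7.9, 1.5), a distance of √(2.5² + 0.4²) ≈ 2.5.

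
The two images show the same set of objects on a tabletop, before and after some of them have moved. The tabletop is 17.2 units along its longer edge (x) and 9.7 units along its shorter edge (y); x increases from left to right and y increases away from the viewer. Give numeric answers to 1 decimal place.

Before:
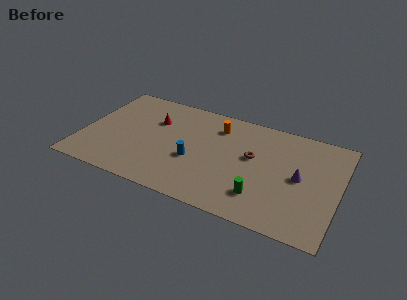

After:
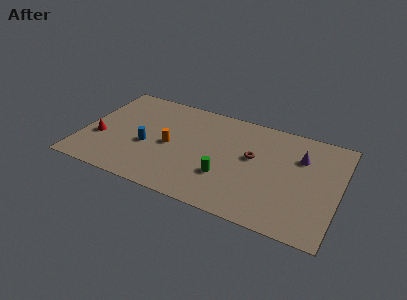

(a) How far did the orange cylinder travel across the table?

4.2

The orange cylinder moved from about (8.8, 7.6) to (5.9, 4.6), a distance of √(2.9² + 3.0²) ≈ 4.2.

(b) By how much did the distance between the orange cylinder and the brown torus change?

+2.3

Before: roughly 3.3 units apart; after: 5.6. That's 2.3 units further apart.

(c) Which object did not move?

the brown torus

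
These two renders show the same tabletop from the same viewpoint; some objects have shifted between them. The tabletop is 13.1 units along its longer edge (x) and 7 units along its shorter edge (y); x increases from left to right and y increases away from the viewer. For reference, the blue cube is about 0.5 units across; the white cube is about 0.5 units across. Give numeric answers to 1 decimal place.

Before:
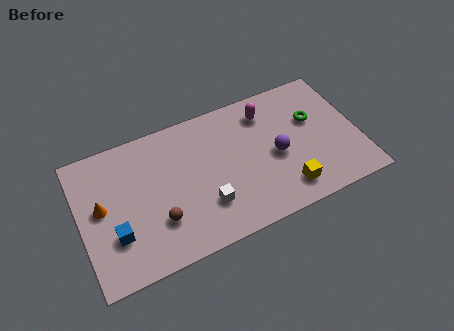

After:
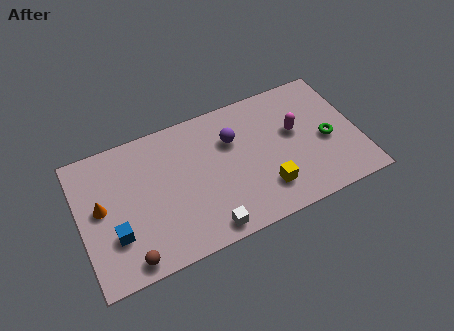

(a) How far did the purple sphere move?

2.5

From (9.2, 3.2) to (7.3, 4.8), the purple sphere covered √(1.9² + 1.6²) ≈ 2.5 units.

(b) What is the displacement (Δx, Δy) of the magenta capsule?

(1.2, -1.5)

From the two frames, the magenta capsule sits at roughly (9.0, 5.6) before and (10.2, 4.1) after.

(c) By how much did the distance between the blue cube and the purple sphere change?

-1.4

The distance was about 7.8 in the first image and 6.4 in the second, so they moved 1.4 units closer together.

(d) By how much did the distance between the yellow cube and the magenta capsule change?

-1.4

They were about 4.3 units apart before and 2.9 after — 1.4 units closer together.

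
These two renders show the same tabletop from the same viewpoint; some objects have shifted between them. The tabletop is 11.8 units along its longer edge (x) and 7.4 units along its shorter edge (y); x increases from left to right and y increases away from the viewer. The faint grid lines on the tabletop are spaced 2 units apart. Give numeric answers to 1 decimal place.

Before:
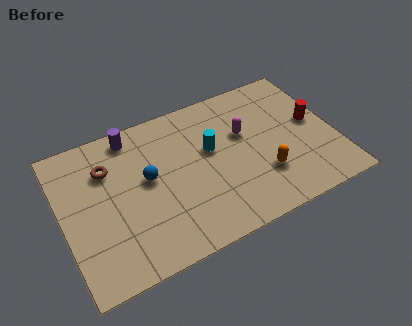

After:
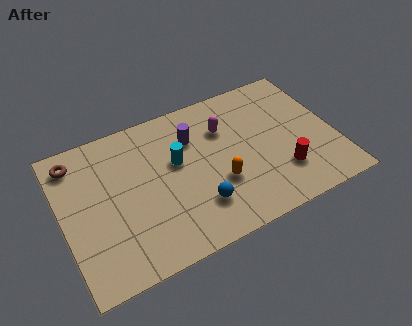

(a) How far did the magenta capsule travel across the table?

1.0

The magenta capsule moved from about (8.0, 4.6) to (7.2, 5.2), a distance of √(0.8² + 0.6²) ≈ 1.0.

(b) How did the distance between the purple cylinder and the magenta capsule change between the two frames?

-3.7

Before: roughly 5.1 units apart; after: 1.4. That's 3.7 units closer together.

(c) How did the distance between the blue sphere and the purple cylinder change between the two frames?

+1.0

They were about 2.4 units apart before and 3.4 after — 1.0 units further apart.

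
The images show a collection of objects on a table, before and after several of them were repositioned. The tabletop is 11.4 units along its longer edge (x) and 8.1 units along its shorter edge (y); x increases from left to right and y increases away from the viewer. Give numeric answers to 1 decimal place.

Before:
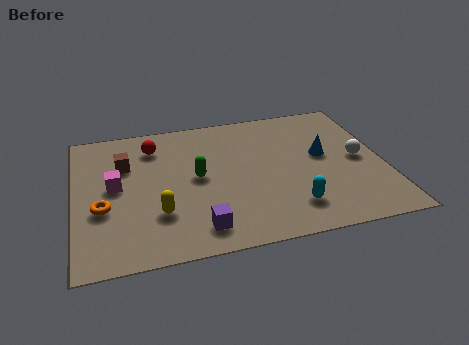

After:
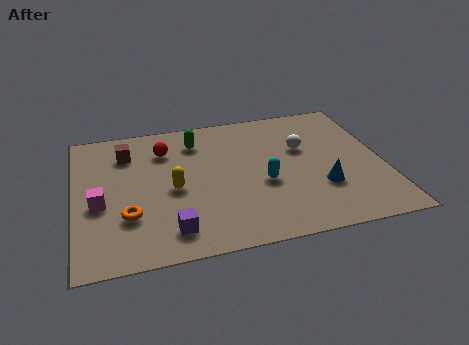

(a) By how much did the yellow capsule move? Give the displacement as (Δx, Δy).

(0.6, 1.3)

The yellow capsule started near (3.0, 2.4) and ended near (3.6, 3.7).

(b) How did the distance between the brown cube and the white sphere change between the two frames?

-2.1

The distance was about 8.7 in the first image and 6.6 in the second, so they moved 2.1 units closer together.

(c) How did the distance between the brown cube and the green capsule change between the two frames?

-0.3

They were about 2.9 units apart before and 2.6 after — 0.3 units closer together.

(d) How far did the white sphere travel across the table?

2.3

From (10.5, 4.0) to (8.5, 5.1), the white sphere covered √(2.0² + 1.1²) ≈ 2.3 units.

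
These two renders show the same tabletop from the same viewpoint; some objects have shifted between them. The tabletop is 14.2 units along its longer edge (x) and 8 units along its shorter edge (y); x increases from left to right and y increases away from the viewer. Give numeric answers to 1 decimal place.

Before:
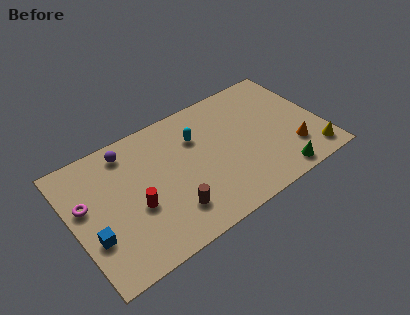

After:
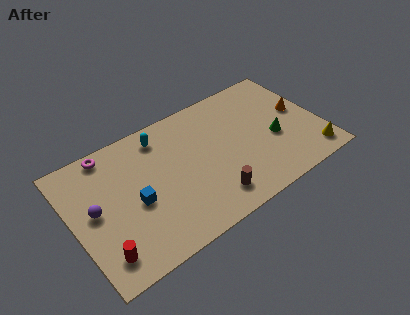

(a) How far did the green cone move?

2.4

From (11.2, 0.9) to (11.5, 3.3), the green cone covered √(0.3² + 2.4²) ≈ 2.4 units.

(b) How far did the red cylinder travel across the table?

2.8

From (3.4, 3.2) to (1.2, 1.5), the red cylinder covered √(2.2² + 1.7²) ≈ 2.8 units.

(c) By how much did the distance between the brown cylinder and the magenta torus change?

+2.2

They were about 5.3 units apart before and 7.5 after — 2.2 units further apart.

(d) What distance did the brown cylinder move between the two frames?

2.2

From (5.2, 1.9) to (7.4, 1.5), the brown cylinder covered √(2.2² + 0.4²) ≈ 2.2 units.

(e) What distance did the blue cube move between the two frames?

2.6

The blue cube moved from about (0.9, 2.7) to (3.4, 3.5), a distance of √(2.5² + 0.8²) ≈ 2.6.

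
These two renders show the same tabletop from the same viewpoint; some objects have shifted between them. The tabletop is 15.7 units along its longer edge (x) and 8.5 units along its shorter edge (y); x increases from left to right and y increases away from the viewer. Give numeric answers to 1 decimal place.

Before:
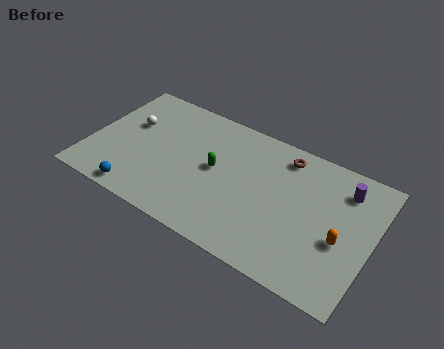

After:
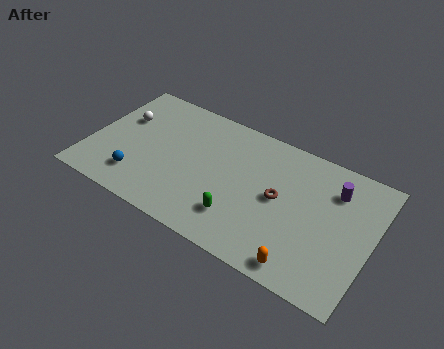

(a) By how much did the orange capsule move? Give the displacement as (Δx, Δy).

(-1.7, -2.5)

The orange capsule started near (14.1, 3.5) and ended near (12.4, 1.0).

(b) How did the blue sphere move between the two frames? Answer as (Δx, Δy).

(-0.2, 1.0)

The blue sphere started near (3.2, 0.9) and ended near (3.0, 1.9).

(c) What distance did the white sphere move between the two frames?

0.5

From (2.0, 5.3) to (1.5, 5.5), the white sphere covered √(0.5² + 0.2²) ≈ 0.5 units.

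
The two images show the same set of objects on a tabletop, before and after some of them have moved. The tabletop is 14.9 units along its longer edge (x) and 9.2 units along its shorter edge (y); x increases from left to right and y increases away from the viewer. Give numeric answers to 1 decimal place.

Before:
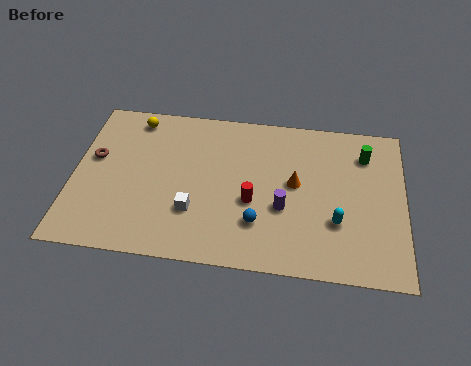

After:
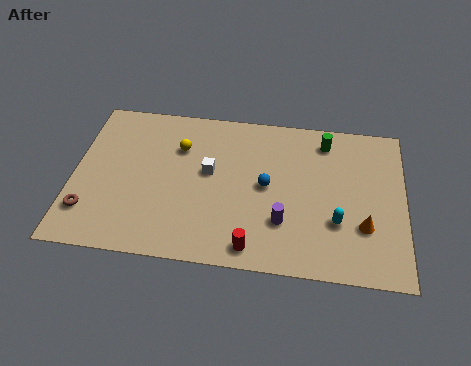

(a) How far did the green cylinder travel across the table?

1.9

From (13.1, 7.1) to (11.3, 7.7), the green cylinder covered √(1.8² + 0.6²) ≈ 1.9 units.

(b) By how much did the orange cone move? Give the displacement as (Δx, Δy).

(3.1, -2.1)

From the two frames, the orange cone sits at roughly (10.0, 5.0) before and (13.1, 2.9) after.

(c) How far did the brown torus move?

3.2

From (0.9, 5.4) to (0.8, 2.2), the brown torus covered √(0.1² + 3.2²) ≈ 3.2 units.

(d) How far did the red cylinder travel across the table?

2.6

The red cylinder moved from about (8.1, 3.7) to (8.2, 1.1), a distance of √(0.1² + 2.6²) ≈ 2.6.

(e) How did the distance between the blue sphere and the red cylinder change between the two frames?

+2.4

Before: roughly 1.2 units apart; after: 3.6. That's 2.4 units further apart.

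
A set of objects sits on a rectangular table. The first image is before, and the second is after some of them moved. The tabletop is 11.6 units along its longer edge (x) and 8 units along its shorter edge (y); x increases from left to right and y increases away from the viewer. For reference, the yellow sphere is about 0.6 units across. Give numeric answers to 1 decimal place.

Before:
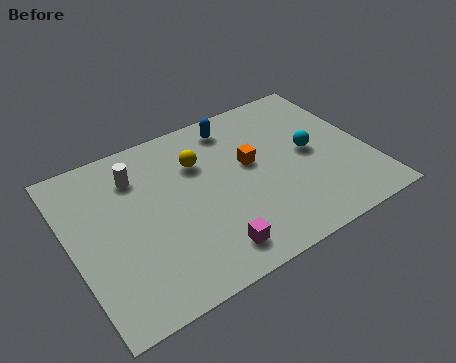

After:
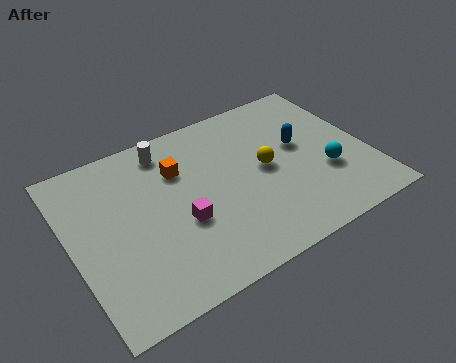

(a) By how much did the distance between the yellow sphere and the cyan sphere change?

-1.9

Before: roughly 4.5 units apart; after: 2.6. That's 1.9 units closer together.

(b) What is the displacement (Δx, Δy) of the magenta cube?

(-0.8, 1.8)

From the two frames, the magenta cube sits at roughly (4.9, 1.3) before and (4.1, 3.1) after.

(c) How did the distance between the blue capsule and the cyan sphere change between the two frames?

-1.8

They were about 3.7 units apart before and 1.9 after — 1.8 units closer together.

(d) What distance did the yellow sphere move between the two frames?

2.8

From (5.2, 5.6) to (7.6, 4.1), the yellow sphere covered √(2.4² + 1.5²) ≈ 2.8 units.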